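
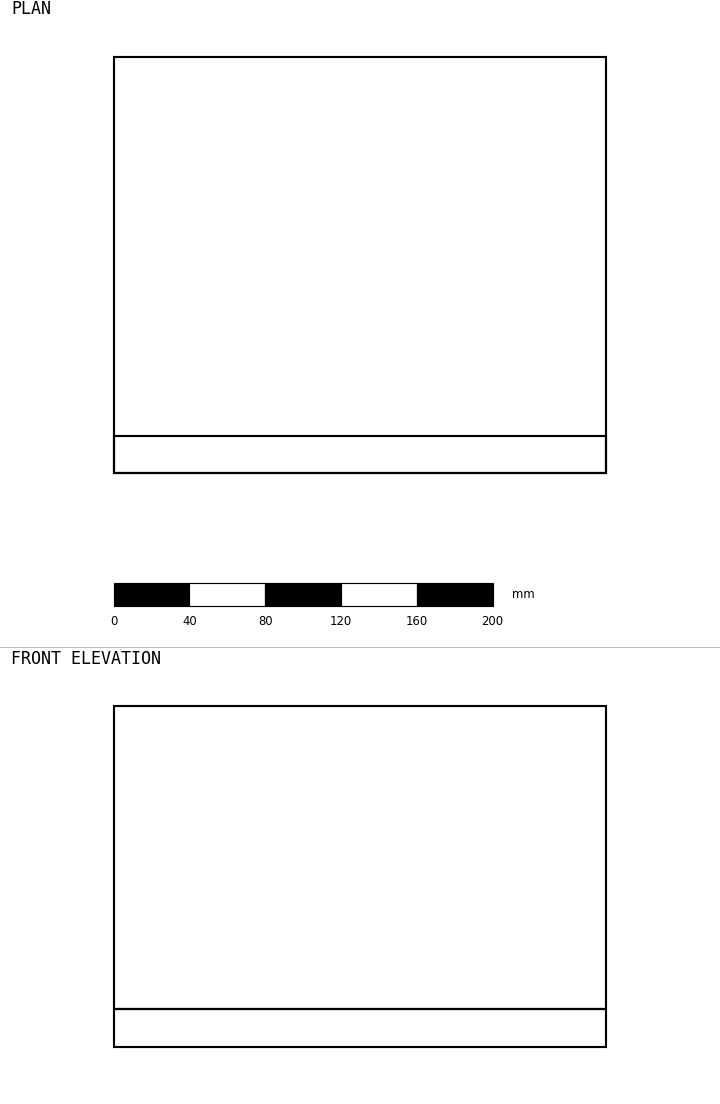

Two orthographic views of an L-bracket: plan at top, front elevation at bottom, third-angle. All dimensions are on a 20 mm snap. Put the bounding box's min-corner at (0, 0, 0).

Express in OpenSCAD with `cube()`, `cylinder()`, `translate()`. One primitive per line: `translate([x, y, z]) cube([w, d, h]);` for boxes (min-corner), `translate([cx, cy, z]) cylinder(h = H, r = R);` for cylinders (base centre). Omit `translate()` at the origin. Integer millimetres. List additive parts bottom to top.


cube([260, 220, 20]);
translate([0, 0, 20]) cube([260, 20, 160]);


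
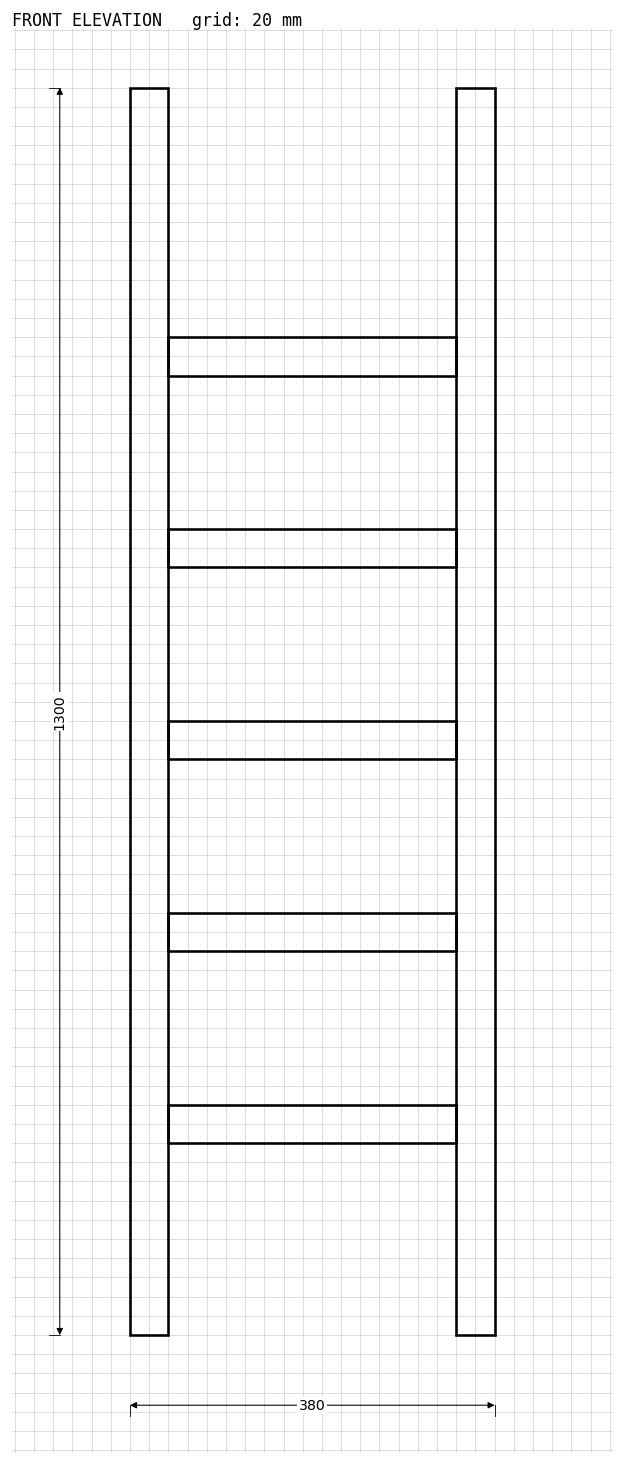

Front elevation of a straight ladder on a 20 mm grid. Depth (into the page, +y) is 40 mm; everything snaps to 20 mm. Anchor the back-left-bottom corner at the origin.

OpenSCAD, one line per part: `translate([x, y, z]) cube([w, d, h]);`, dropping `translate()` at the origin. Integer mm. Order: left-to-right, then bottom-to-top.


cube([40, 40, 1300]);
translate([40, 0, 200]) cube([300, 40, 40]);
translate([40, 0, 400]) cube([300, 40, 40]);
translate([40, 0, 600]) cube([300, 40, 40]);
translate([40, 0, 800]) cube([300, 40, 40]);
translate([40, 0, 1000]) cube([300, 40, 40]);
translate([340, 0, 0]) cube([40, 40, 1300]);


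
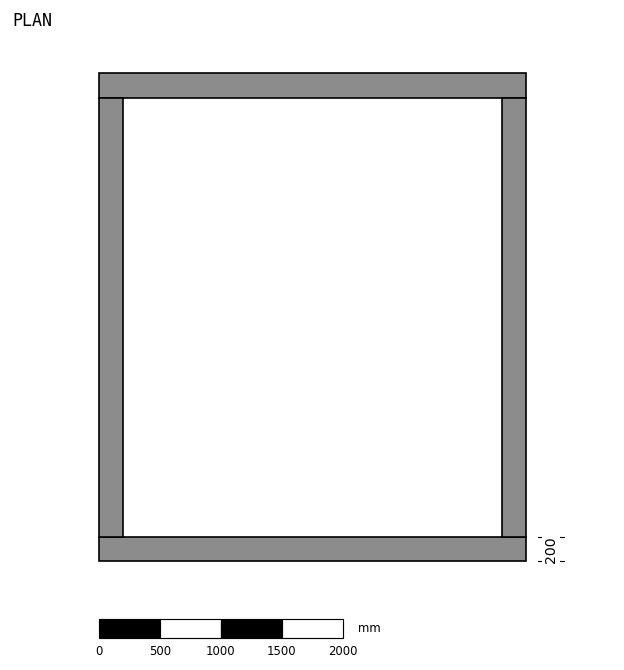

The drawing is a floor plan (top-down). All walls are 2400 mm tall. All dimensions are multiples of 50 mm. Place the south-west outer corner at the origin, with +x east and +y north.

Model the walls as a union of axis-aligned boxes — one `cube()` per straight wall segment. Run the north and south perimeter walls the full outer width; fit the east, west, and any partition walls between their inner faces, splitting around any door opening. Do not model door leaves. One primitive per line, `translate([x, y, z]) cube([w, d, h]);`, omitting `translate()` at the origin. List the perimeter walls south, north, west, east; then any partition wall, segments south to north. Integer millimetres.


cube([3500, 200, 2400]);
translate([0, 3800, 0]) cube([3500, 200, 2400]);
translate([0, 200, 0]) cube([200, 3600, 2400]);
translate([3300, 200, 0]) cube([200, 3600, 2400]);


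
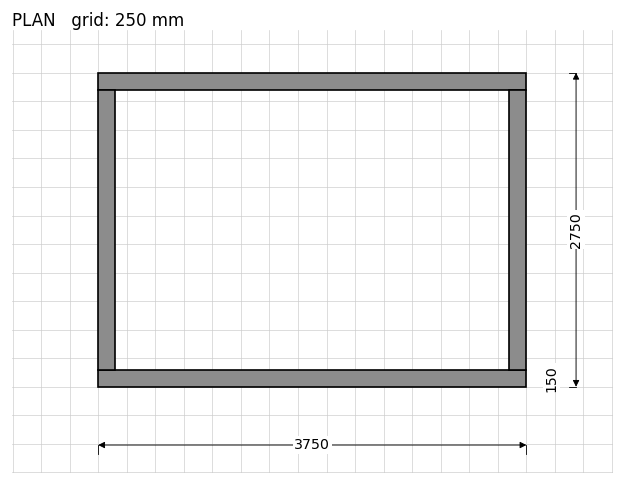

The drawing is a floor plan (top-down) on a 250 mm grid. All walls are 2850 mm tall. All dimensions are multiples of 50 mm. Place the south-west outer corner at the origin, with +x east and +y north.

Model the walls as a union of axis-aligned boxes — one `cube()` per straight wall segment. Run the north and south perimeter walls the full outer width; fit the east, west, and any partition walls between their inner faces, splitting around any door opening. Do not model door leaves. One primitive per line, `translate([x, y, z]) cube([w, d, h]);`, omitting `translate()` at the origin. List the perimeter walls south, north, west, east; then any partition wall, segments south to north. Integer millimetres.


cube([3750, 150, 2850]);
translate([0, 2600, 0]) cube([3750, 150, 2850]);
translate([0, 150, 0]) cube([150, 2450, 2850]);
translate([3600, 150, 0]) cube([150, 2450, 2850]);


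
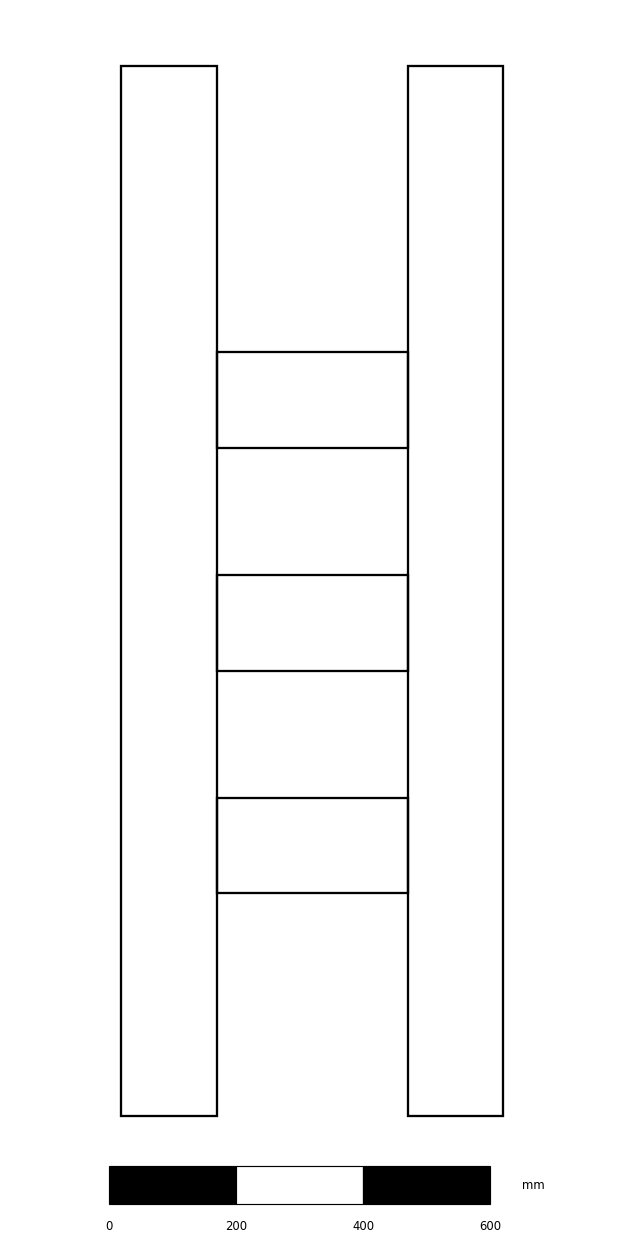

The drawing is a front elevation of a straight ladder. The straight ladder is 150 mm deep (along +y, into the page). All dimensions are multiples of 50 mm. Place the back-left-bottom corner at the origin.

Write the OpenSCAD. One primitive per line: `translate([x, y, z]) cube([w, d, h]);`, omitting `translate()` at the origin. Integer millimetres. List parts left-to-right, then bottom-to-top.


cube([150, 150, 1650]);
translate([150, 0, 350]) cube([300, 150, 150]);
translate([150, 0, 700]) cube([300, 150, 150]);
translate([150, 0, 1050]) cube([300, 150, 150]);
translate([450, 0, 0]) cube([150, 150, 1650]);


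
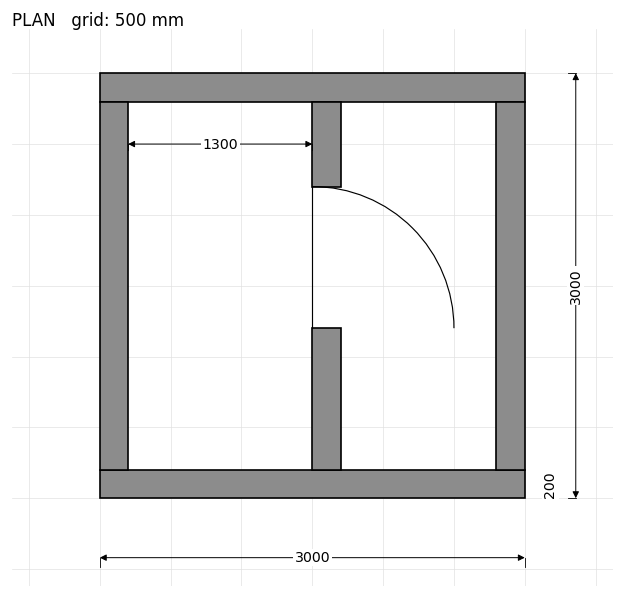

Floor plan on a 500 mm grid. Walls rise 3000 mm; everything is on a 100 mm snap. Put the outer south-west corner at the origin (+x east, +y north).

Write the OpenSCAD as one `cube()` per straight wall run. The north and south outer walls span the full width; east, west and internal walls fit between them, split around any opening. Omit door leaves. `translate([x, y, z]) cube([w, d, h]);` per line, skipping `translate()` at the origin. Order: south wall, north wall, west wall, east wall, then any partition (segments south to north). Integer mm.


cube([3000, 200, 3000]);
translate([0, 2800, 0]) cube([3000, 200, 3000]);
translate([0, 200, 0]) cube([200, 2600, 3000]);
translate([2800, 200, 0]) cube([200, 2600, 3000]);
translate([1500, 200, 0]) cube([200, 1000, 3000]);
translate([1500, 2200, 0]) cube([200, 600, 3000]);


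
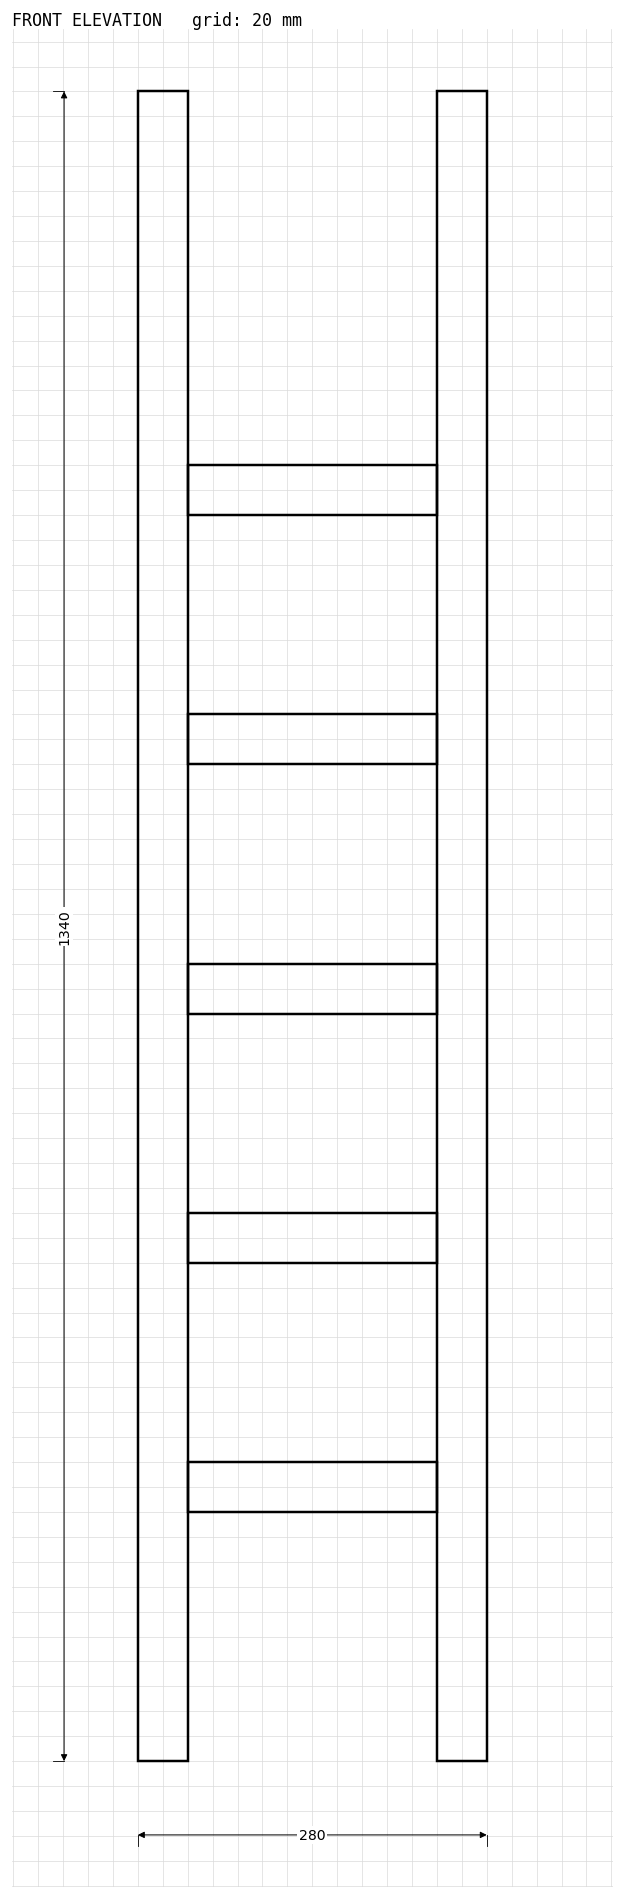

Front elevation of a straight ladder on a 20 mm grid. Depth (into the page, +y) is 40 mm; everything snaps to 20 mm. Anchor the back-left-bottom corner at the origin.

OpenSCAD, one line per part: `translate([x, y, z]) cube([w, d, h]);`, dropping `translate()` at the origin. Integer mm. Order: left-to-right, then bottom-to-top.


cube([40, 40, 1340]);
translate([40, 0, 200]) cube([200, 40, 40]);
translate([40, 0, 400]) cube([200, 40, 40]);
translate([40, 0, 600]) cube([200, 40, 40]);
translate([40, 0, 800]) cube([200, 40, 40]);
translate([40, 0, 1000]) cube([200, 40, 40]);
translate([240, 0, 0]) cube([40, 40, 1340]);


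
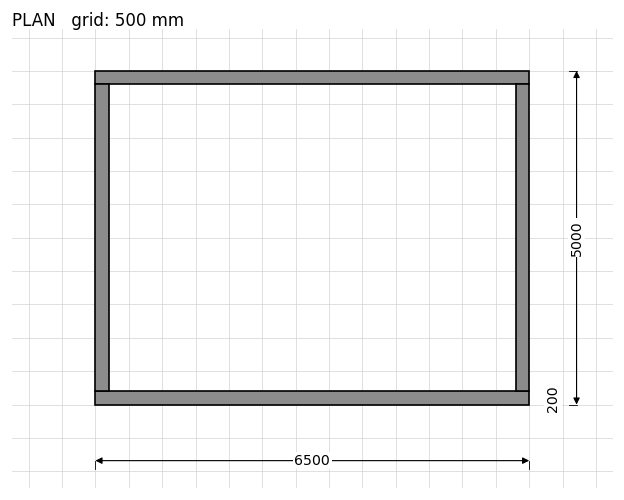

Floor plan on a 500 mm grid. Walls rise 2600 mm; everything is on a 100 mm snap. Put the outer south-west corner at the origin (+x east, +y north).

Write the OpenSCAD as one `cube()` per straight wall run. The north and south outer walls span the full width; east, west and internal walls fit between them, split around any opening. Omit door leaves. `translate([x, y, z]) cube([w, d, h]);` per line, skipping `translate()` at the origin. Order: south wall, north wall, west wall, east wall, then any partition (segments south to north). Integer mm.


cube([6500, 200, 2600]);
translate([0, 4800, 0]) cube([6500, 200, 2600]);
translate([0, 200, 0]) cube([200, 4600, 2600]);
translate([6300, 200, 0]) cube([200, 4600, 2600]);


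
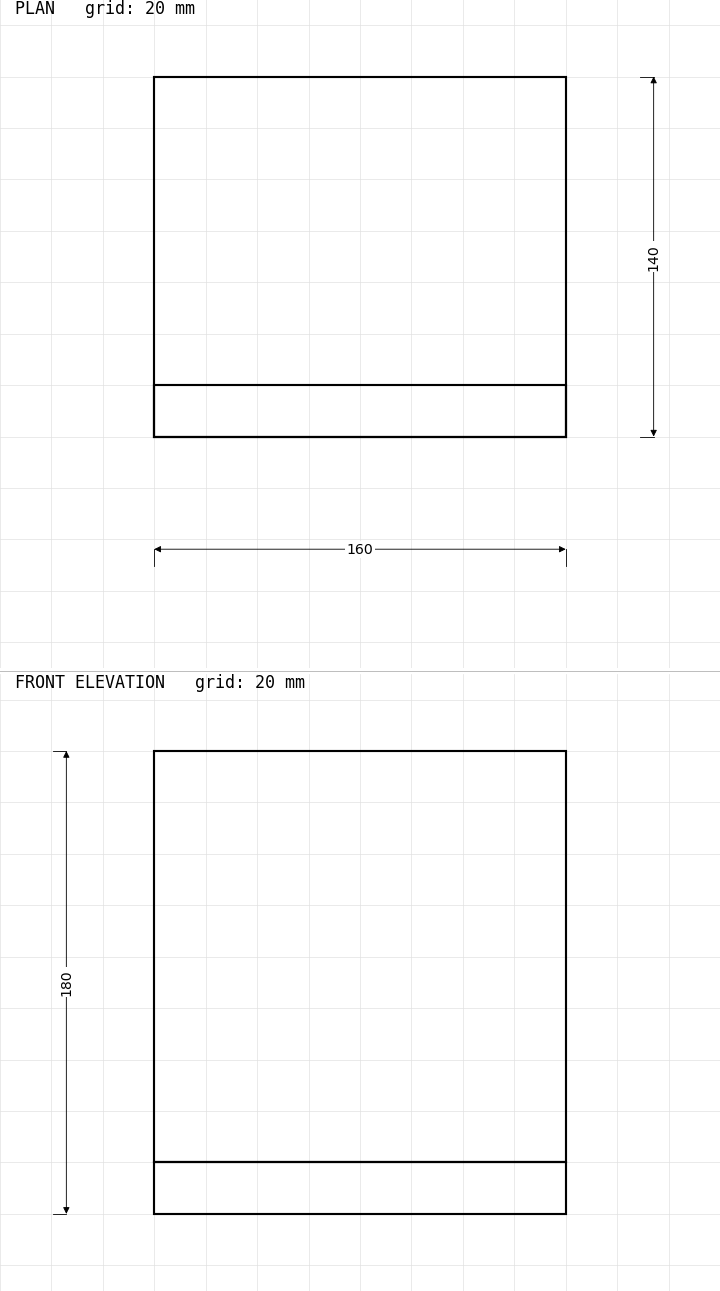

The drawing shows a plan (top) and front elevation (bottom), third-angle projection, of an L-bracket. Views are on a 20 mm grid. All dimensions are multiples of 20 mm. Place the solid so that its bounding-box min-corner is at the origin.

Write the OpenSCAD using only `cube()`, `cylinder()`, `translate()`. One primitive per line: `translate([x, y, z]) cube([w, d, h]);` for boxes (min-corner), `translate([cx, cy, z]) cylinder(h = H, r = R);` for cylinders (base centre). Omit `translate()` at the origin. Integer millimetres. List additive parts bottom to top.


cube([160, 140, 20]);
translate([0, 0, 20]) cube([160, 20, 160]);


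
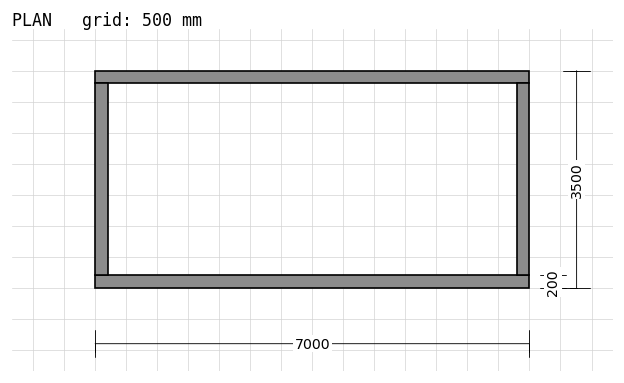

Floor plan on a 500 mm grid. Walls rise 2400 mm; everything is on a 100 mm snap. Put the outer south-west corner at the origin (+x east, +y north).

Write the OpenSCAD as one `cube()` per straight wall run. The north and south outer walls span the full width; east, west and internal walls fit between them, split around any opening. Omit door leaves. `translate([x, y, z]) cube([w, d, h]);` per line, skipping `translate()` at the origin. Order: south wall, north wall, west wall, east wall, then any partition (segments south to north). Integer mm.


cube([7000, 200, 2400]);
translate([0, 3300, 0]) cube([7000, 200, 2400]);
translate([0, 200, 0]) cube([200, 3100, 2400]);
translate([6800, 200, 0]) cube([200, 3100, 2400]);


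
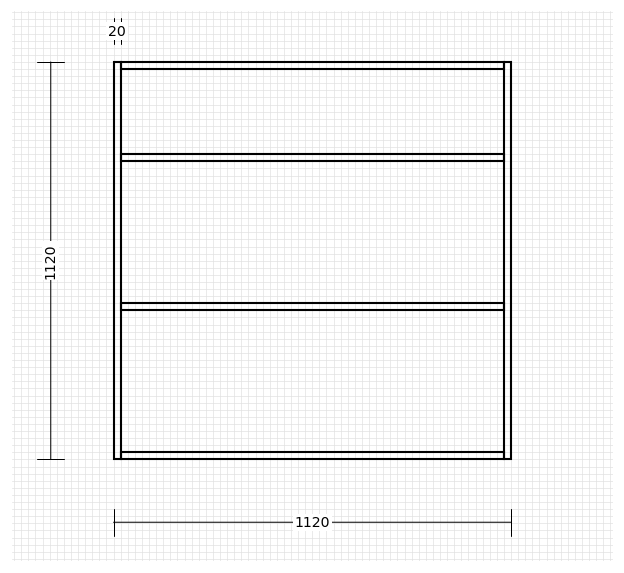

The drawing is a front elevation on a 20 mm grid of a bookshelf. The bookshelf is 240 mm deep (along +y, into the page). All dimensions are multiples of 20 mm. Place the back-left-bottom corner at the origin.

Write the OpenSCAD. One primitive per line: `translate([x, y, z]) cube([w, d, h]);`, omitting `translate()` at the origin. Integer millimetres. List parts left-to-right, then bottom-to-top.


cube([20, 240, 1120]);
translate([20, 0, 0]) cube([1080, 240, 20]);
translate([20, 0, 420]) cube([1080, 240, 20]);
translate([20, 0, 840]) cube([1080, 240, 20]);
translate([20, 0, 1100]) cube([1080, 240, 20]);
translate([1100, 0, 0]) cube([20, 240, 1120]);


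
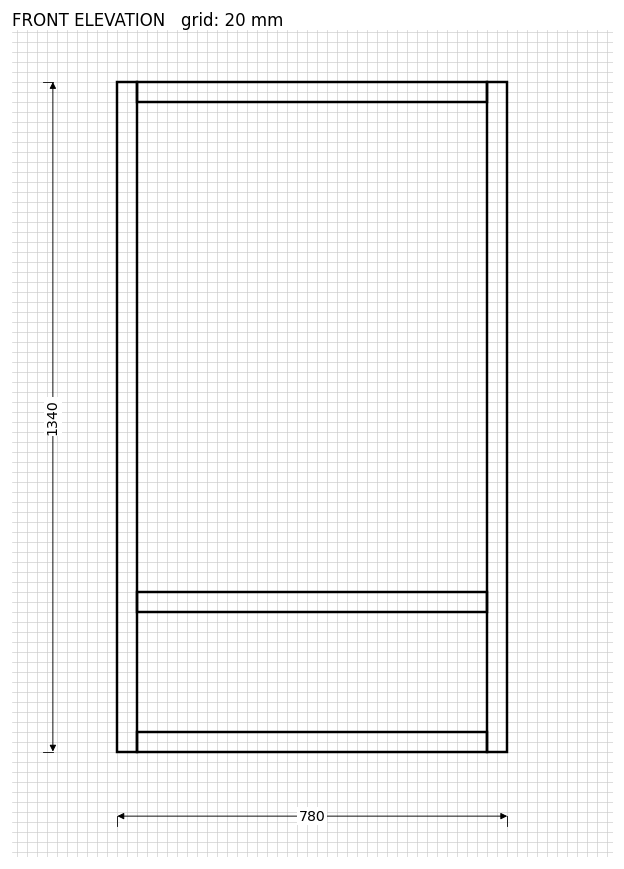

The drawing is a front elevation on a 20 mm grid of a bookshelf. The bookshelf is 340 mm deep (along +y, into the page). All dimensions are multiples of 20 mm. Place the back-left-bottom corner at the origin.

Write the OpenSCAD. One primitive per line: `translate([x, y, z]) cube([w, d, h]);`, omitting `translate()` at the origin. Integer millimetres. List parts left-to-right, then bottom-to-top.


cube([40, 340, 1340]);
translate([40, 0, 0]) cube([700, 340, 40]);
translate([40, 0, 280]) cube([700, 340, 40]);
translate([40, 0, 1300]) cube([700, 340, 40]);
translate([740, 0, 0]) cube([40, 340, 1340]);


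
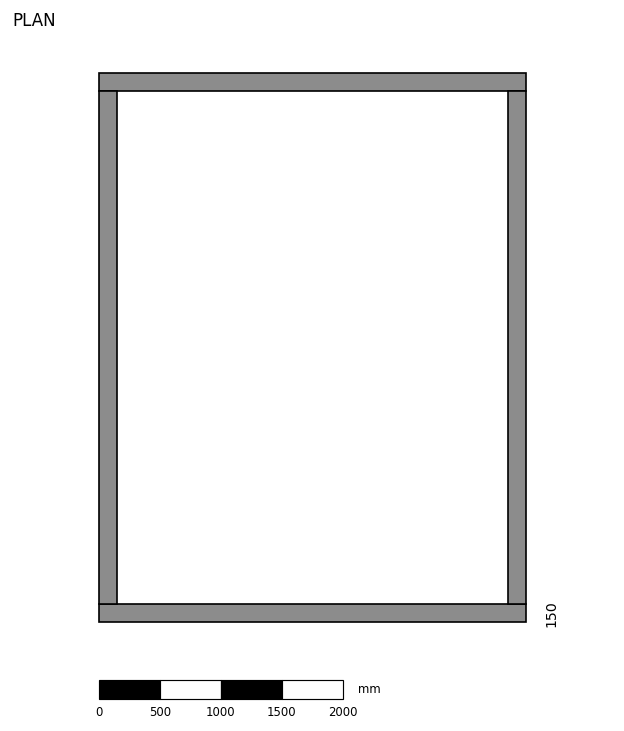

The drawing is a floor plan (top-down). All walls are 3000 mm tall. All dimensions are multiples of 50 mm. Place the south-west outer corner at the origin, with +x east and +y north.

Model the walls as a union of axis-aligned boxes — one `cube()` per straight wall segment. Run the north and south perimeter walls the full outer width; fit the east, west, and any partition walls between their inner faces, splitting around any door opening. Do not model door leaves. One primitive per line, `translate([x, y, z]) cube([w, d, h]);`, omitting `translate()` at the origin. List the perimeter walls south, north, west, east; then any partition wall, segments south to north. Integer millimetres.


cube([3500, 150, 3000]);
translate([0, 4350, 0]) cube([3500, 150, 3000]);
translate([0, 150, 0]) cube([150, 4200, 3000]);
translate([3350, 150, 0]) cube([150, 4200, 3000]);


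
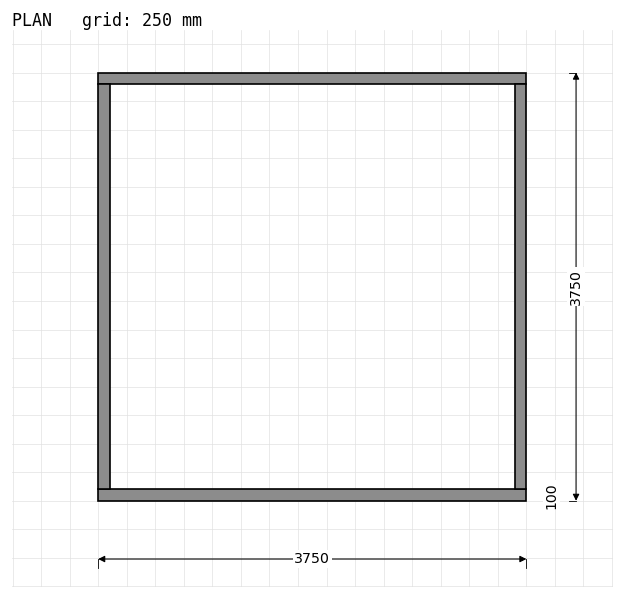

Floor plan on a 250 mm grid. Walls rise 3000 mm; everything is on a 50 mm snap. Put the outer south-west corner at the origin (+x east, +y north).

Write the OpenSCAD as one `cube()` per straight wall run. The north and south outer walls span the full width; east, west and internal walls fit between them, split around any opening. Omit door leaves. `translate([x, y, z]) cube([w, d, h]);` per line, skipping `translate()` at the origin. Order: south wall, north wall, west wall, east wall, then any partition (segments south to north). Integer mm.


cube([3750, 100, 3000]);
translate([0, 3650, 0]) cube([3750, 100, 3000]);
translate([0, 100, 0]) cube([100, 3550, 3000]);
translate([3650, 100, 0]) cube([100, 3550, 3000]);


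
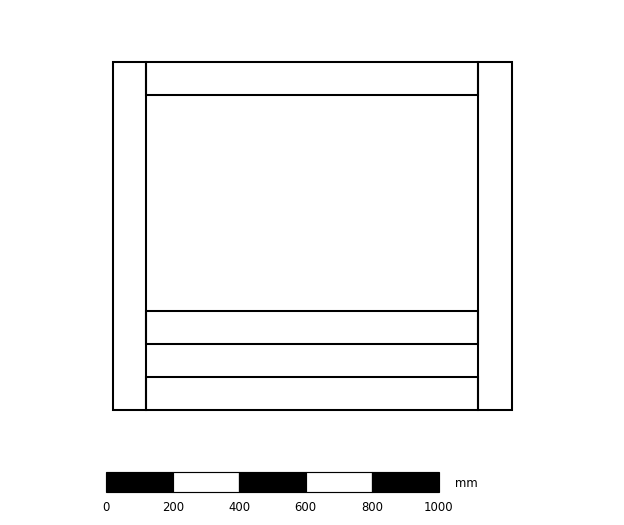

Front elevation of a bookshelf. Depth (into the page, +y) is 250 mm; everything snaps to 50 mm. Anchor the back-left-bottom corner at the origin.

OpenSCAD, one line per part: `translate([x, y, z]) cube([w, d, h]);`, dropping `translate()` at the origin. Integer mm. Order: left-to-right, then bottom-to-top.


cube([100, 250, 1050]);
translate([100, 0, 0]) cube([1000, 250, 100]);
translate([100, 0, 200]) cube([1000, 250, 100]);
translate([100, 0, 950]) cube([1000, 250, 100]);
translate([1100, 0, 0]) cube([100, 250, 1050]);


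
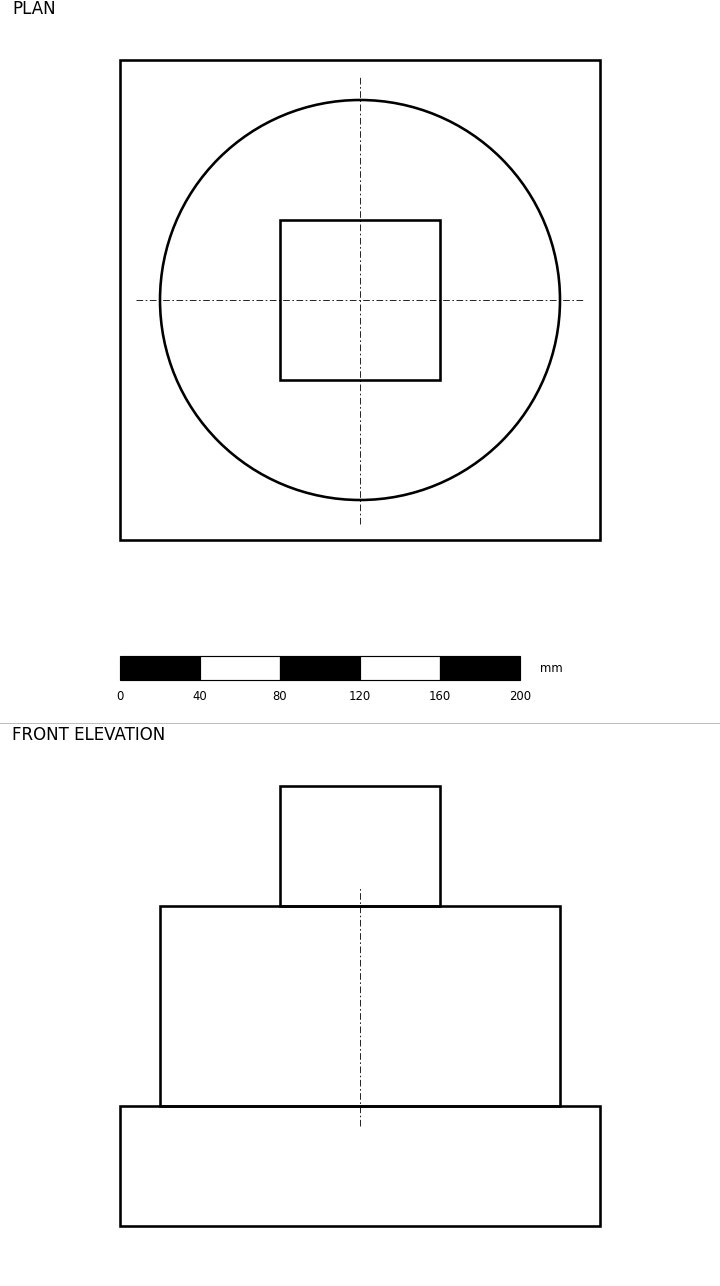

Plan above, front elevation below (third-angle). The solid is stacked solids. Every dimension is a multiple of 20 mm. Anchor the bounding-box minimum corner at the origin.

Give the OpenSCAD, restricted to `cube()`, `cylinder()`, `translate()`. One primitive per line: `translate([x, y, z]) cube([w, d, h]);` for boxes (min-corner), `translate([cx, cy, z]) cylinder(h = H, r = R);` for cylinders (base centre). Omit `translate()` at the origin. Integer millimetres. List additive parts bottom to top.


cube([240, 240, 60]);
translate([120, 120, 60]) cylinder(h = 100, r = 100);
translate([80, 80, 160]) cube([80, 80, 60]);


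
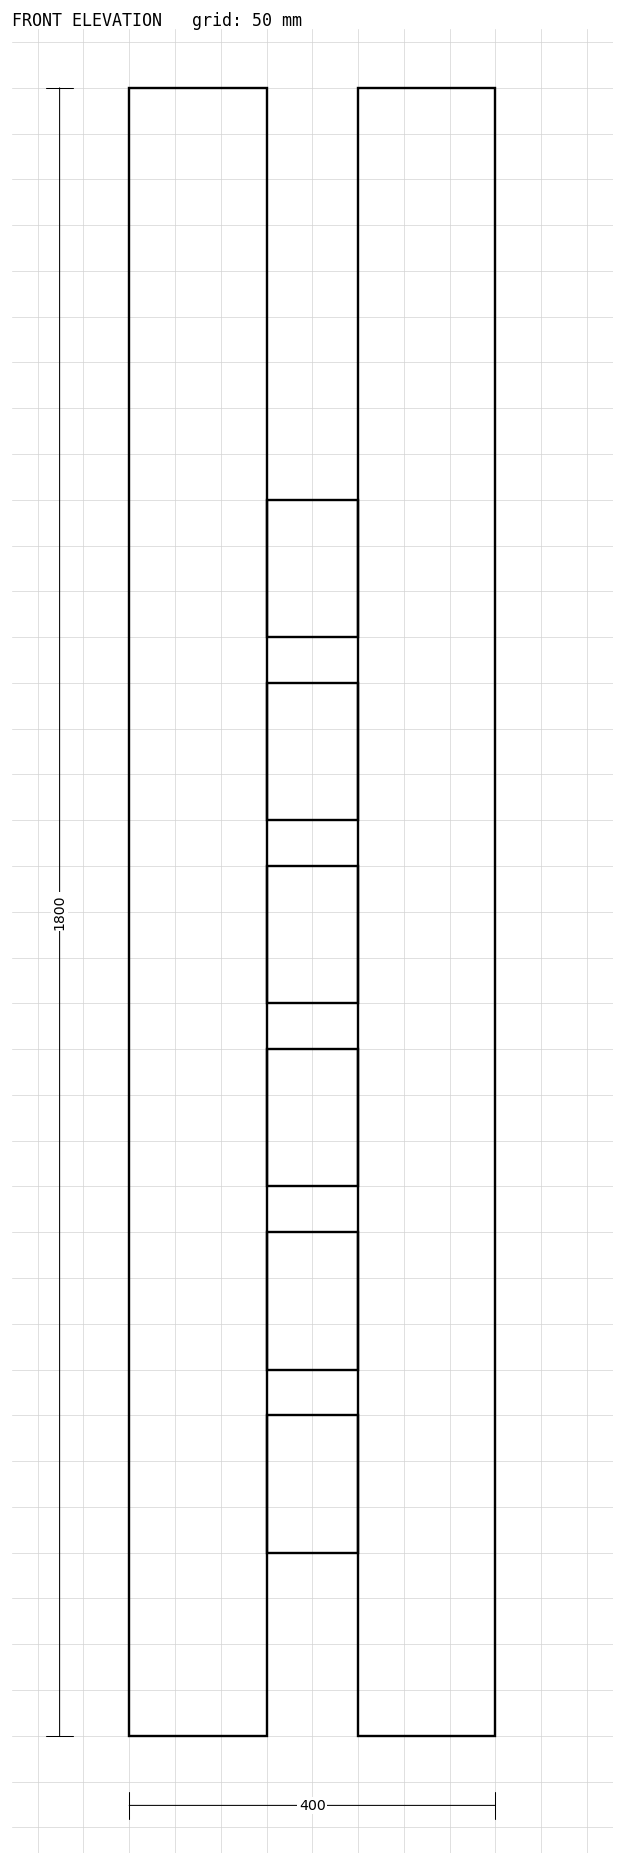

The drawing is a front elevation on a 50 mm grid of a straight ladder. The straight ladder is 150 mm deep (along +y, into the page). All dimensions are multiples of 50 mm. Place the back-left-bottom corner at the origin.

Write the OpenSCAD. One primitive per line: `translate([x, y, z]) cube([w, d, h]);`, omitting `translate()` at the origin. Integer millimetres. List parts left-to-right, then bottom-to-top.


cube([150, 150, 1800]);
translate([150, 0, 200]) cube([100, 150, 150]);
translate([150, 0, 400]) cube([100, 150, 150]);
translate([150, 0, 600]) cube([100, 150, 150]);
translate([150, 0, 800]) cube([100, 150, 150]);
translate([150, 0, 1000]) cube([100, 150, 150]);
translate([150, 0, 1200]) cube([100, 150, 150]);
translate([250, 0, 0]) cube([150, 150, 1800]);


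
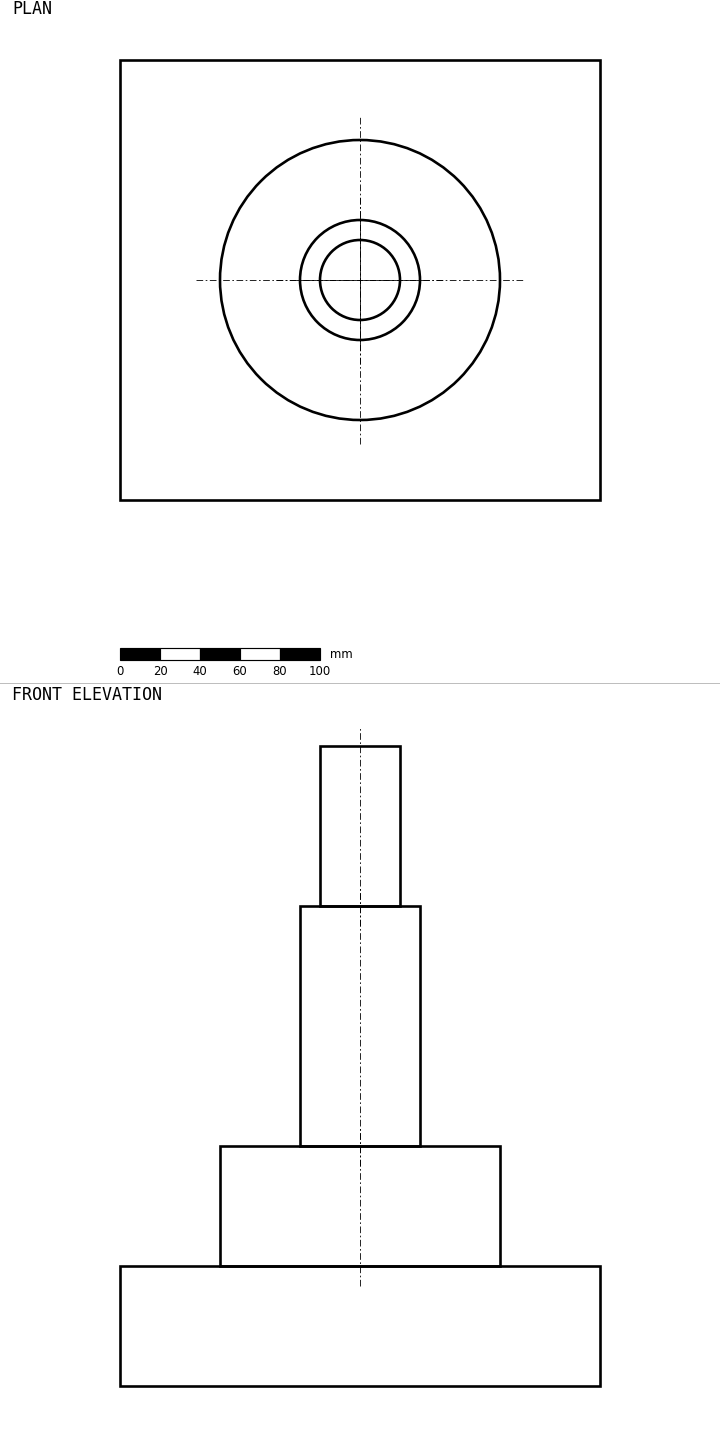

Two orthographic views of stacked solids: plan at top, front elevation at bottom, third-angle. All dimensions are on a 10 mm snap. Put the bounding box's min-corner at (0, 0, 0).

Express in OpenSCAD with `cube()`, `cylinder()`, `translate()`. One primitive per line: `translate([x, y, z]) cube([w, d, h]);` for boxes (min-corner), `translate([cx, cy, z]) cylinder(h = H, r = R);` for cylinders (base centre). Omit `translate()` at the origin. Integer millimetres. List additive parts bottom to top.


cube([240, 220, 60]);
translate([120, 110, 60]) cylinder(h = 60, r = 70);
translate([120, 110, 120]) cylinder(h = 120, r = 30);
translate([120, 110, 240]) cylinder(h = 80, r = 20);


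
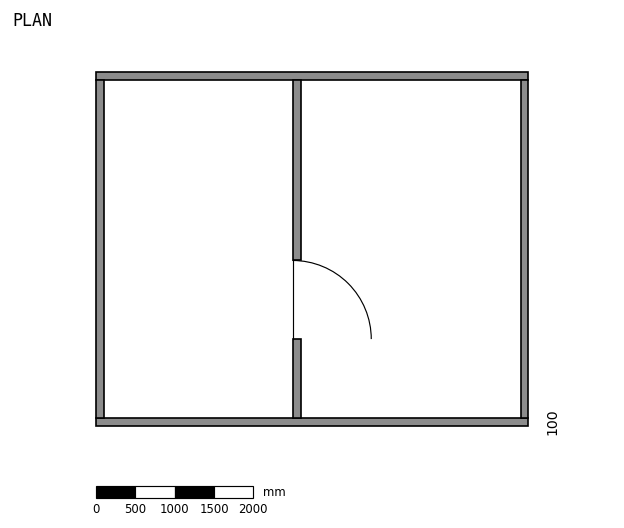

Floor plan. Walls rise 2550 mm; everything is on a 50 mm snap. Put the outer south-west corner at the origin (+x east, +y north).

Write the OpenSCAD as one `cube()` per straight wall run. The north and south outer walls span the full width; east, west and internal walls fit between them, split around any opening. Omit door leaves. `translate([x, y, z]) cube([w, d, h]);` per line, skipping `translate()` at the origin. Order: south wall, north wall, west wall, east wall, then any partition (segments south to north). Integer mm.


cube([5500, 100, 2550]);
translate([0, 4400, 0]) cube([5500, 100, 2550]);
translate([0, 100, 0]) cube([100, 4300, 2550]);
translate([5400, 100, 0]) cube([100, 4300, 2550]);
translate([2500, 100, 0]) cube([100, 1000, 2550]);
translate([2500, 2100, 0]) cube([100, 2300, 2550]);


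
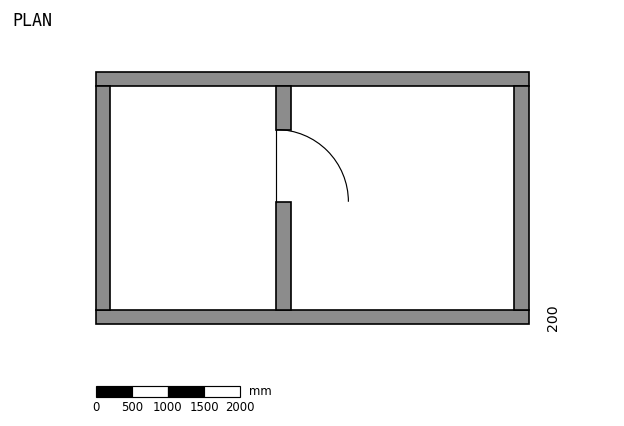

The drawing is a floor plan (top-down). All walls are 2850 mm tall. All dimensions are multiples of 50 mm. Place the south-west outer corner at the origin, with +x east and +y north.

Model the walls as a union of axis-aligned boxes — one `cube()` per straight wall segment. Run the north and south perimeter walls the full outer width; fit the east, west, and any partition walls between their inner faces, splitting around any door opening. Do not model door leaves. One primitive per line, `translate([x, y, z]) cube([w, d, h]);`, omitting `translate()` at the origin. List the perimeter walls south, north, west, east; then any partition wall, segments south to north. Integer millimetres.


cube([6000, 200, 2850]);
translate([0, 3300, 0]) cube([6000, 200, 2850]);
translate([0, 200, 0]) cube([200, 3100, 2850]);
translate([5800, 200, 0]) cube([200, 3100, 2850]);
translate([2500, 200, 0]) cube([200, 1500, 2850]);
translate([2500, 2700, 0]) cube([200, 600, 2850]);


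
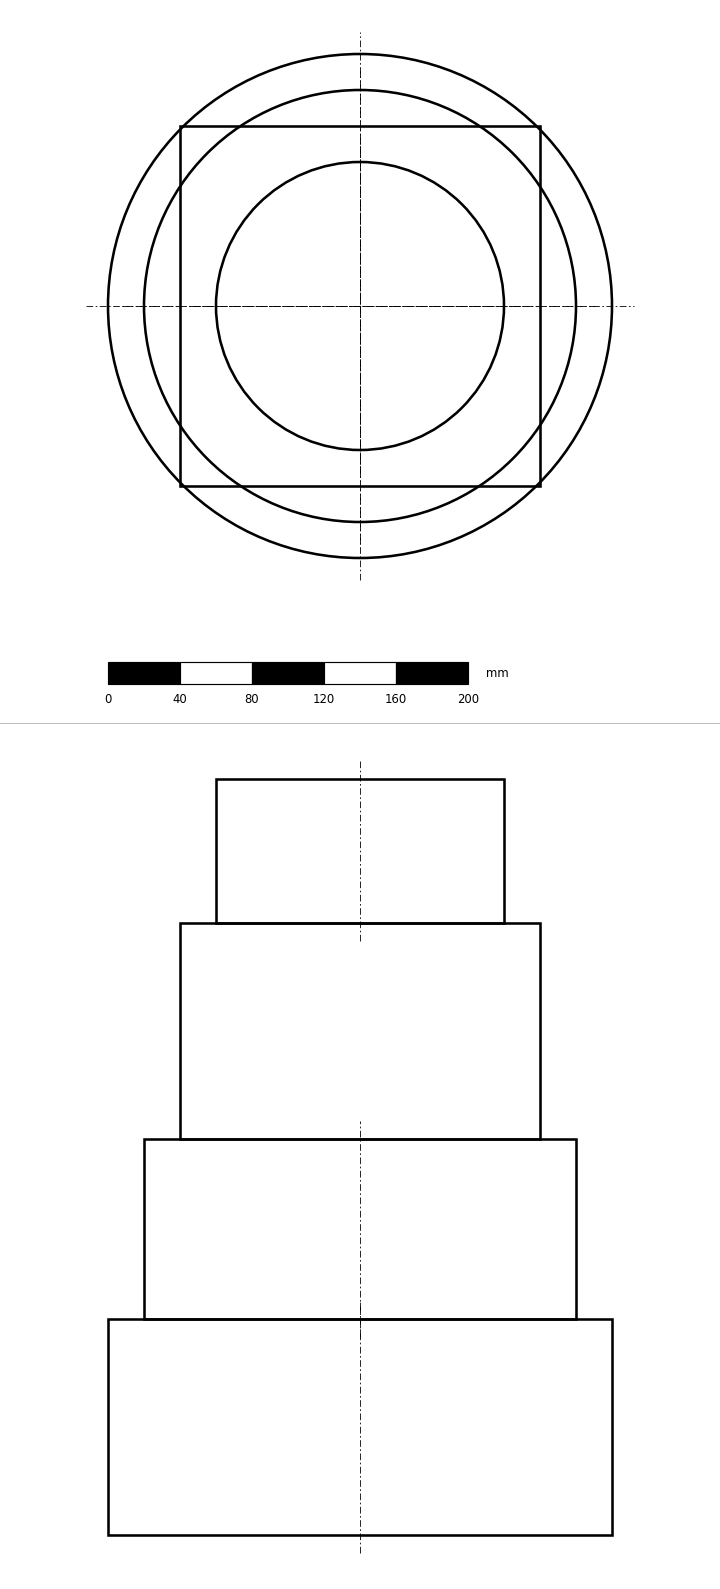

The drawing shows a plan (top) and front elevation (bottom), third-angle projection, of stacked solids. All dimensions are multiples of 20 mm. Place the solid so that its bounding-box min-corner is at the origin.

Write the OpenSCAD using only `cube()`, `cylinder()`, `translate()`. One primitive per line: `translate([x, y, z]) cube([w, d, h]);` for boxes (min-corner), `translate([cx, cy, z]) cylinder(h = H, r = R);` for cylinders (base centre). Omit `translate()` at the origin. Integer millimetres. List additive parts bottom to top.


translate([140, 140, 0]) cylinder(h = 120, r = 140);
translate([140, 140, 120]) cylinder(h = 100, r = 120);
translate([40, 40, 220]) cube([200, 200, 120]);
translate([140, 140, 340]) cylinder(h = 80, r = 80);


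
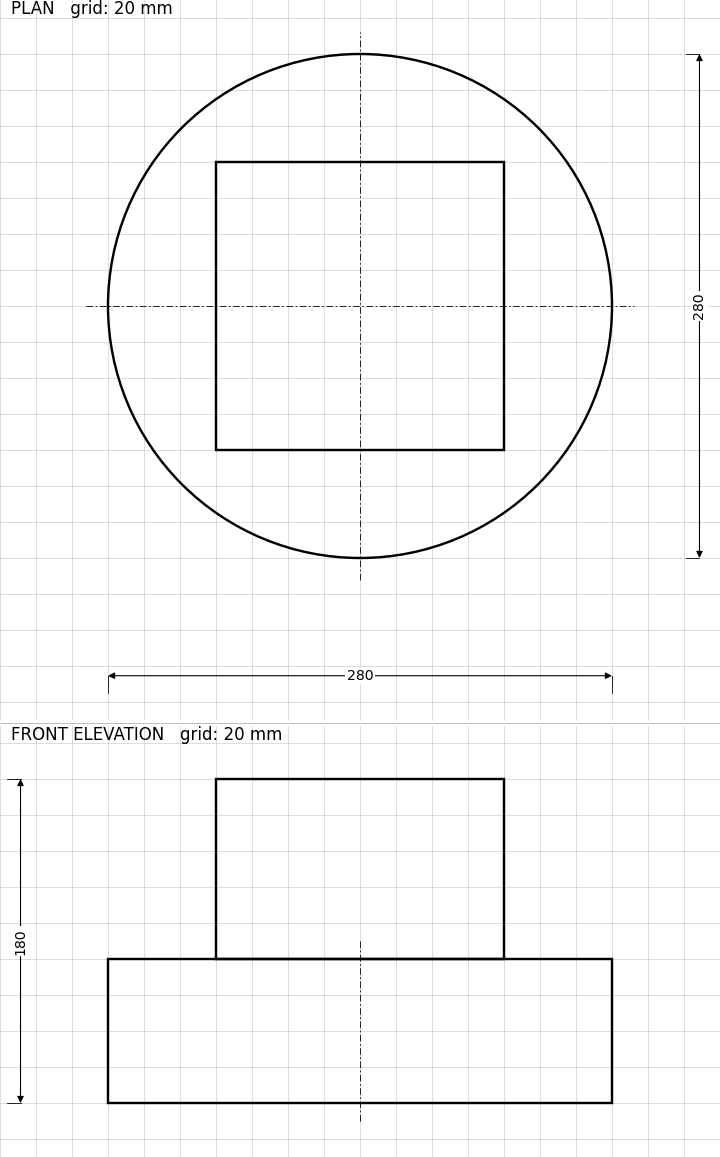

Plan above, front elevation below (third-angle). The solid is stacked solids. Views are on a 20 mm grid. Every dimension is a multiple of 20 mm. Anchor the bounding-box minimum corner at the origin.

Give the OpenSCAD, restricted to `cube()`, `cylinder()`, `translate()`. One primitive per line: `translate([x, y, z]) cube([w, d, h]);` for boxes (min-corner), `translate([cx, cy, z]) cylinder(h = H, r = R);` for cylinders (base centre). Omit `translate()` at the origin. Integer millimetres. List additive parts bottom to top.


translate([140, 140, 0]) cylinder(h = 80, r = 140);
translate([60, 60, 80]) cube([160, 160, 100]);


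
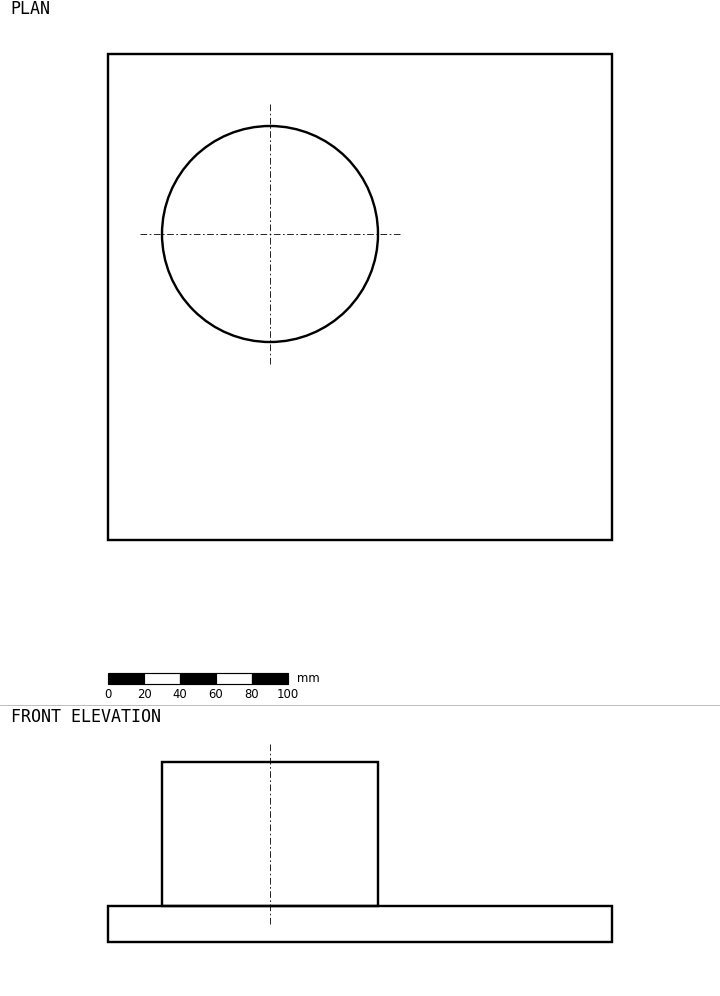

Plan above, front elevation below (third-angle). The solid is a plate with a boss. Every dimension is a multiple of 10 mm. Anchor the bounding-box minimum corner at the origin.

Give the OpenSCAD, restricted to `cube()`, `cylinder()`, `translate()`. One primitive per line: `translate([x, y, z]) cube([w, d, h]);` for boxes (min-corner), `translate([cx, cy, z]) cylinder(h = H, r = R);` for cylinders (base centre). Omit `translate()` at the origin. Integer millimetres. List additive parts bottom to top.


cube([280, 270, 20]);
translate([90, 170, 20]) cylinder(h = 80, r = 60);


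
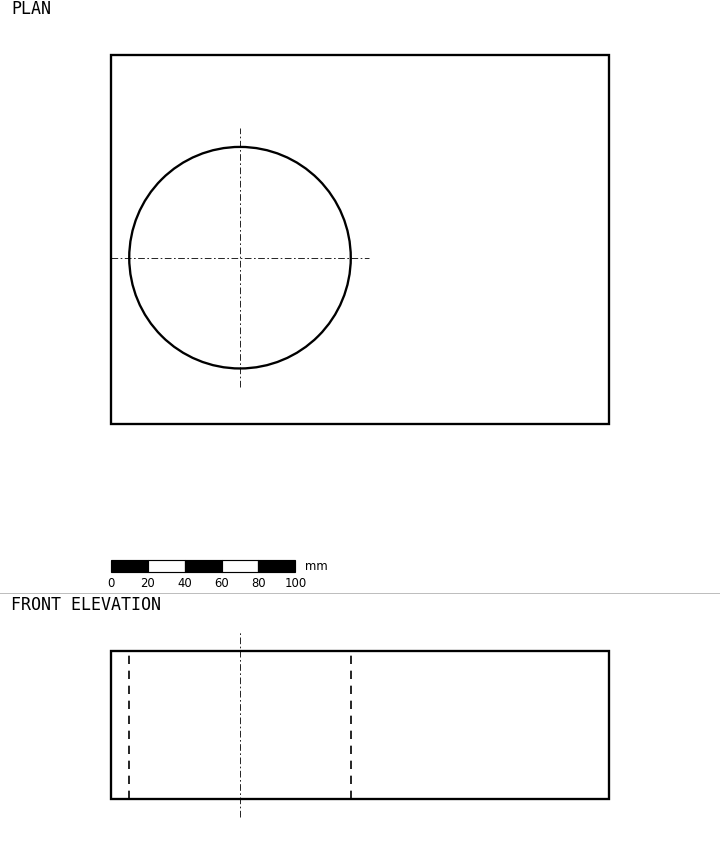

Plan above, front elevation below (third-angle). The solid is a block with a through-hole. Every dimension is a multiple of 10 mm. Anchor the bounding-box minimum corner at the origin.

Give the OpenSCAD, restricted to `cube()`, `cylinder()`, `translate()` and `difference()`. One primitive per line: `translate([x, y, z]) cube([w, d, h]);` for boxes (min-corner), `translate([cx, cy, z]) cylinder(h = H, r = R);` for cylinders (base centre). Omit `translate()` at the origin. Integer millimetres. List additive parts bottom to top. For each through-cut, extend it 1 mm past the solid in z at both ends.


difference() {
  cube([270, 200, 80]);
  translate([70, 90, -1]) cylinder(h = 82, r = 60);
}


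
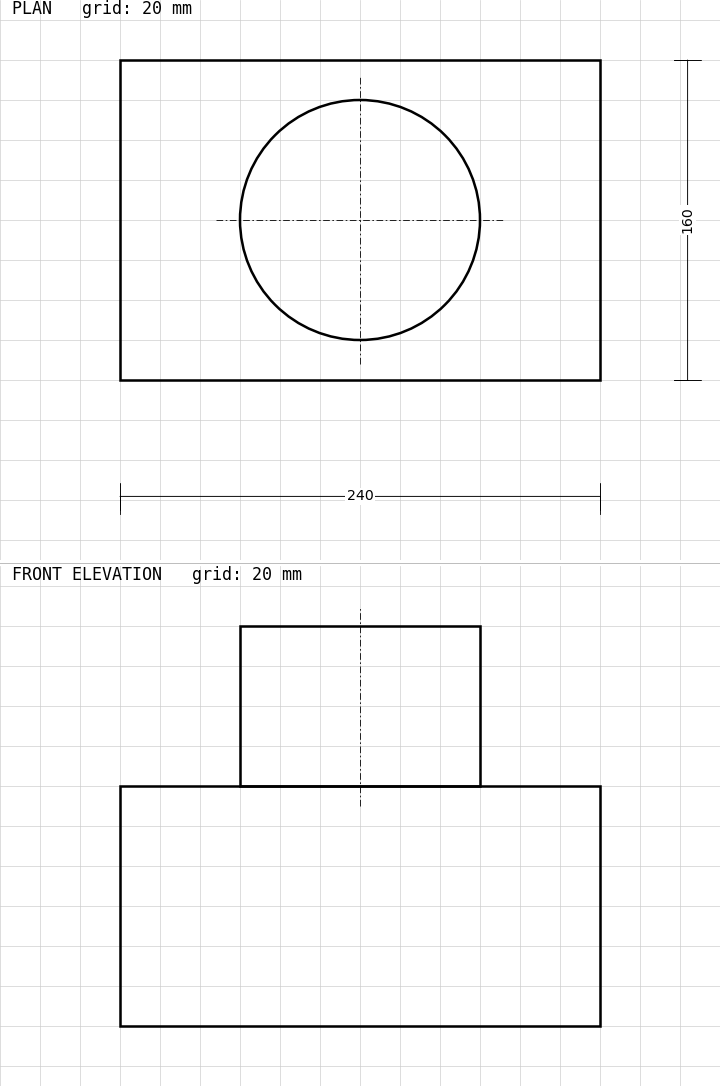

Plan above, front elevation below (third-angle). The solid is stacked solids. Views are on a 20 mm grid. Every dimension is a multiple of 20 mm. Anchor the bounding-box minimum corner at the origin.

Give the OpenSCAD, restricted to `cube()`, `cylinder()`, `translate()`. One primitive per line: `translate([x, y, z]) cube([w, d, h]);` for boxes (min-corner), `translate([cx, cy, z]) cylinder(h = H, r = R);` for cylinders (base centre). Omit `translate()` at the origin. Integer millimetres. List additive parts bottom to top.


cube([240, 160, 120]);
translate([120, 80, 120]) cylinder(h = 80, r = 60);


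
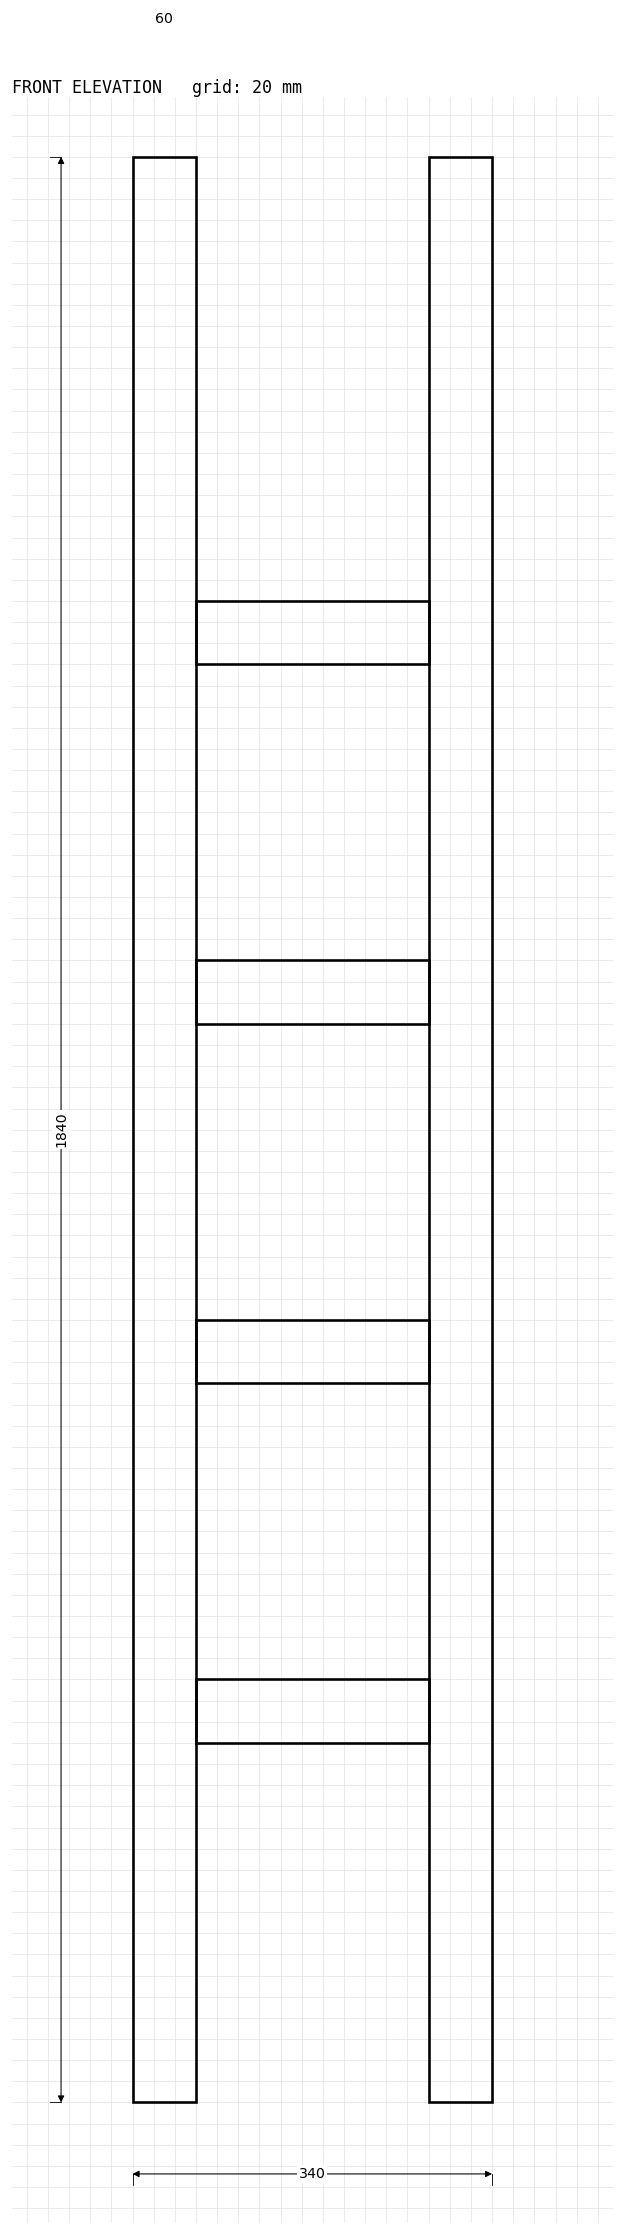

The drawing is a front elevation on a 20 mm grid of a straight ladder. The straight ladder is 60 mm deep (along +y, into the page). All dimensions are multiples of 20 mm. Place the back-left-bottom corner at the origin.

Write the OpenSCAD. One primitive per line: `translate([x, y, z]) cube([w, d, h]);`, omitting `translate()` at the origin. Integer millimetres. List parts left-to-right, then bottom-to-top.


cube([60, 60, 1840]);
translate([60, 0, 340]) cube([220, 60, 60]);
translate([60, 0, 680]) cube([220, 60, 60]);
translate([60, 0, 1020]) cube([220, 60, 60]);
translate([60, 0, 1360]) cube([220, 60, 60]);
translate([280, 0, 0]) cube([60, 60, 1840]);


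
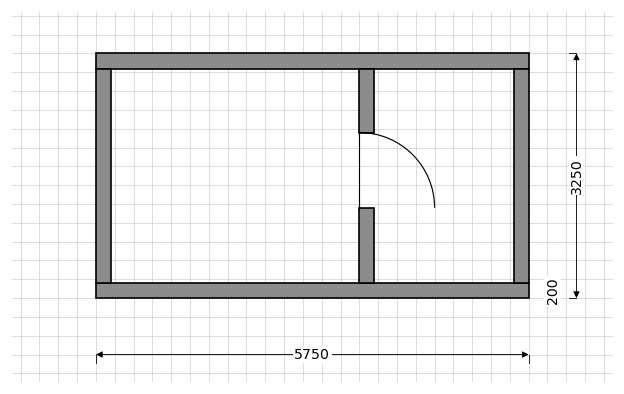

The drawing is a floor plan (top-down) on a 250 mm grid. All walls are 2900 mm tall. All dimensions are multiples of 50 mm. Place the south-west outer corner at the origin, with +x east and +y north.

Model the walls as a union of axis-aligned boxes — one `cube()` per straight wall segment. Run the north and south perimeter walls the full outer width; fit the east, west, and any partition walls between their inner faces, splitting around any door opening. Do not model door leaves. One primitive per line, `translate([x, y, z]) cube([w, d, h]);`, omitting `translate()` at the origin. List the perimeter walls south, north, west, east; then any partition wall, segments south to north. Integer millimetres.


cube([5750, 200, 2900]);
translate([0, 3050, 0]) cube([5750, 200, 2900]);
translate([0, 200, 0]) cube([200, 2850, 2900]);
translate([5550, 200, 0]) cube([200, 2850, 2900]);
translate([3500, 200, 0]) cube([200, 1000, 2900]);
translate([3500, 2200, 0]) cube([200, 850, 2900]);


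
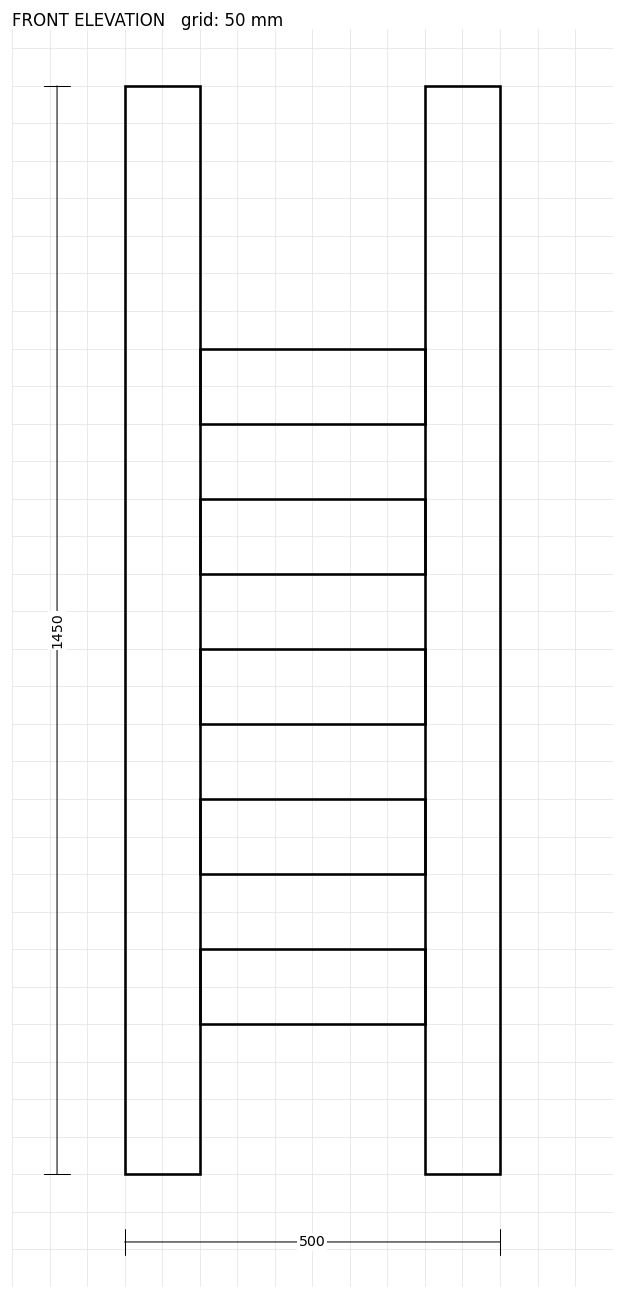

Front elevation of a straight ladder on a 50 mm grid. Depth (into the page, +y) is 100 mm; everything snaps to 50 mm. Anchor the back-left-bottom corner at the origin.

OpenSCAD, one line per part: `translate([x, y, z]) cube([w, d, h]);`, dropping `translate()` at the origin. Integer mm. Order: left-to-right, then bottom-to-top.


cube([100, 100, 1450]);
translate([100, 0, 200]) cube([300, 100, 100]);
translate([100, 0, 400]) cube([300, 100, 100]);
translate([100, 0, 600]) cube([300, 100, 100]);
translate([100, 0, 800]) cube([300, 100, 100]);
translate([100, 0, 1000]) cube([300, 100, 100]);
translate([400, 0, 0]) cube([100, 100, 1450]);


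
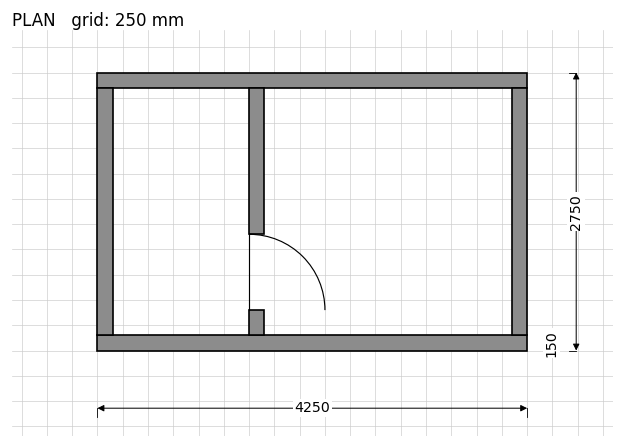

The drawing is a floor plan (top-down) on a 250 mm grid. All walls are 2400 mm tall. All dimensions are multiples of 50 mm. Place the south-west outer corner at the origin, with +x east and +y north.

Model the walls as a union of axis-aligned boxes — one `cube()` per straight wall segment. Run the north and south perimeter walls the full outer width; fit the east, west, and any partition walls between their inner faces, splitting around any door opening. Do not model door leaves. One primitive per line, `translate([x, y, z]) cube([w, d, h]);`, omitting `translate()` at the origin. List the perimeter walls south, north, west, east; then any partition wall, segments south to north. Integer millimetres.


cube([4250, 150, 2400]);
translate([0, 2600, 0]) cube([4250, 150, 2400]);
translate([0, 150, 0]) cube([150, 2450, 2400]);
translate([4100, 150, 0]) cube([150, 2450, 2400]);
translate([1500, 150, 0]) cube([150, 250, 2400]);
translate([1500, 1150, 0]) cube([150, 1450, 2400]);


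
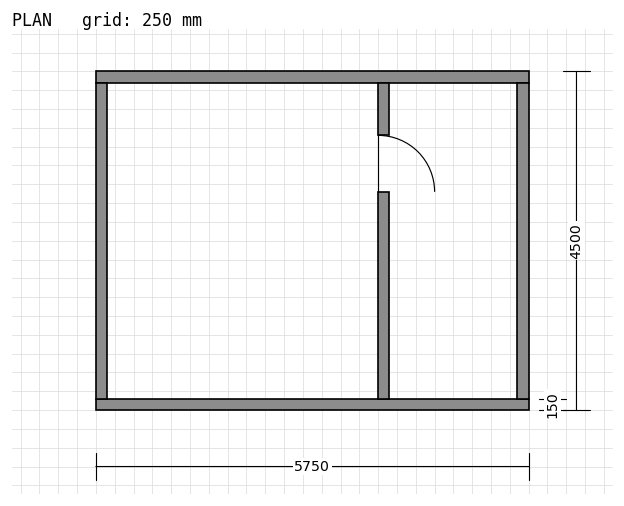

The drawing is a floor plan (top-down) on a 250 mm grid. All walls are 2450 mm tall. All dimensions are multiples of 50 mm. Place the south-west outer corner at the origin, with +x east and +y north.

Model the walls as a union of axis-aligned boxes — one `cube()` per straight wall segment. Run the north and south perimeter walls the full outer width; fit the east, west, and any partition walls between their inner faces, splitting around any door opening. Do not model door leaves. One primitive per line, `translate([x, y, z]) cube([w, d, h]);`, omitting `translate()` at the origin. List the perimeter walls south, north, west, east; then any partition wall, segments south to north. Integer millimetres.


cube([5750, 150, 2450]);
translate([0, 4350, 0]) cube([5750, 150, 2450]);
translate([0, 150, 0]) cube([150, 4200, 2450]);
translate([5600, 150, 0]) cube([150, 4200, 2450]);
translate([3750, 150, 0]) cube([150, 2750, 2450]);
translate([3750, 3650, 0]) cube([150, 700, 2450]);


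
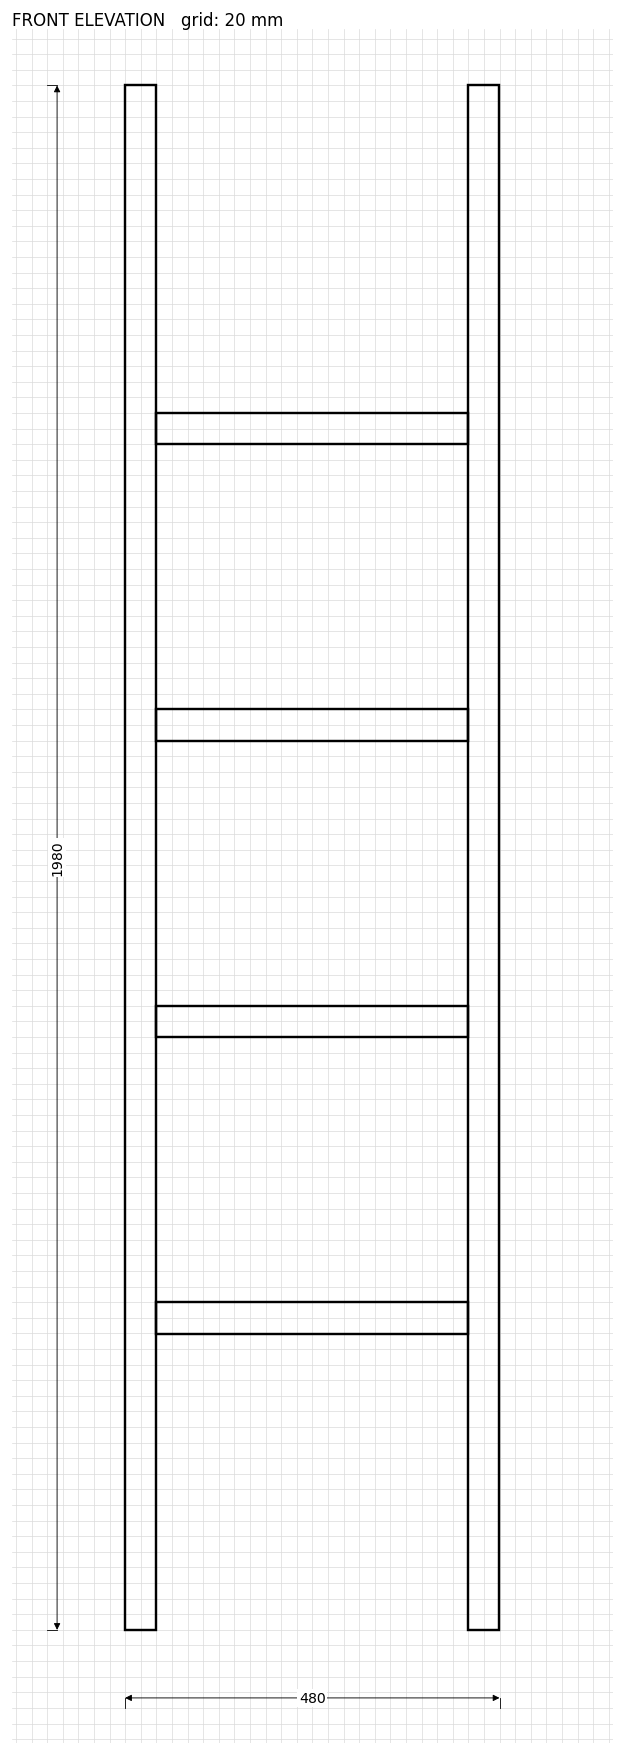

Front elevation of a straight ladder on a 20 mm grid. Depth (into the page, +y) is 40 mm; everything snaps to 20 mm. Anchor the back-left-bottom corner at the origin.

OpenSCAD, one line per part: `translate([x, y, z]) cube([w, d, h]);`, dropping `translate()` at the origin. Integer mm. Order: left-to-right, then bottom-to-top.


cube([40, 40, 1980]);
translate([40, 0, 380]) cube([400, 40, 40]);
translate([40, 0, 760]) cube([400, 40, 40]);
translate([40, 0, 1140]) cube([400, 40, 40]);
translate([40, 0, 1520]) cube([400, 40, 40]);
translate([440, 0, 0]) cube([40, 40, 1980]);


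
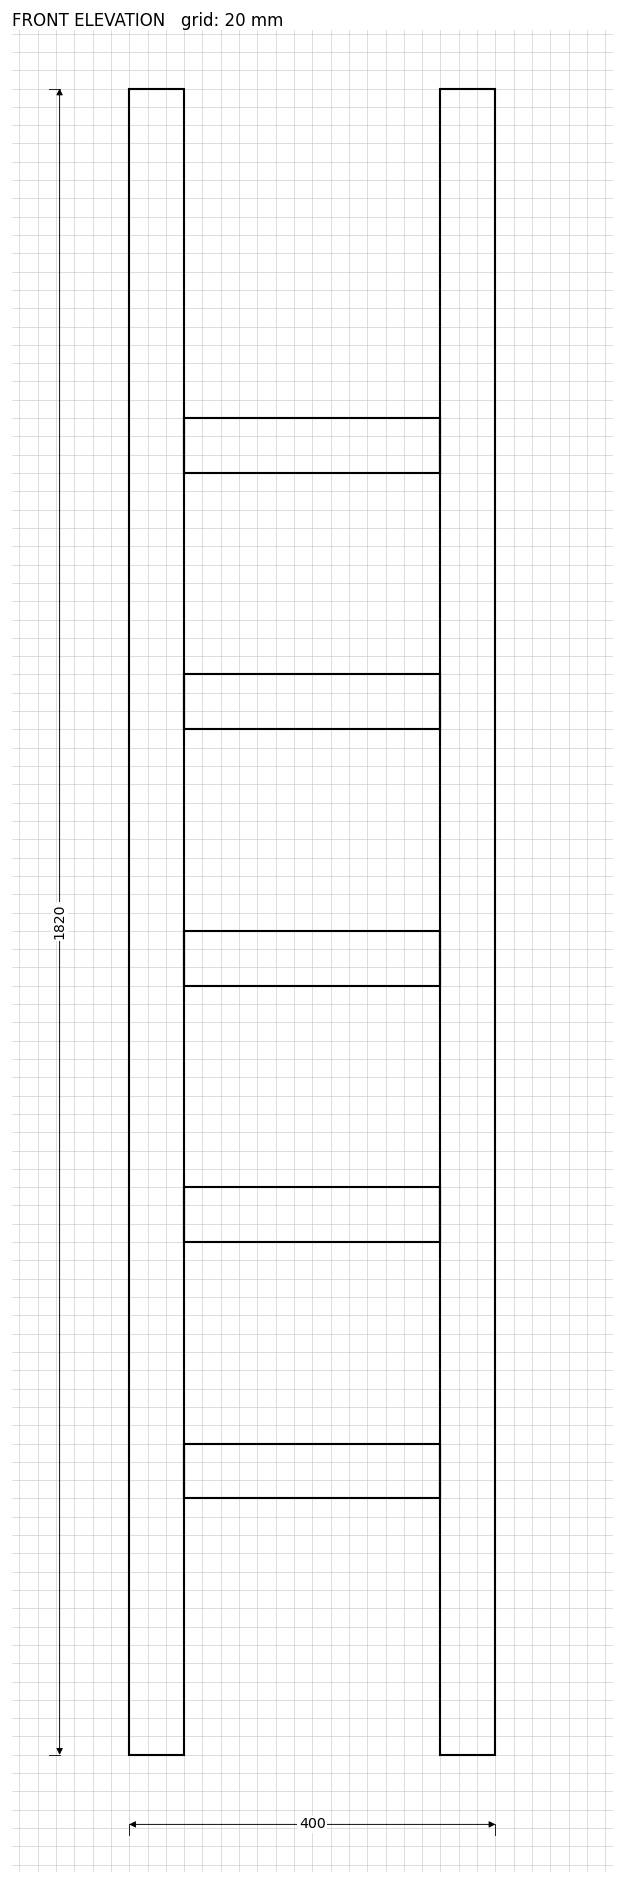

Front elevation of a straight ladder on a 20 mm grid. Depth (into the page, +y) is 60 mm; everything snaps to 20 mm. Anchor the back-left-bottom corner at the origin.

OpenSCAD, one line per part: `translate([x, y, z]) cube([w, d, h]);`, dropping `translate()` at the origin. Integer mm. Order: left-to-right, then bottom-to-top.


cube([60, 60, 1820]);
translate([60, 0, 280]) cube([280, 60, 60]);
translate([60, 0, 560]) cube([280, 60, 60]);
translate([60, 0, 840]) cube([280, 60, 60]);
translate([60, 0, 1120]) cube([280, 60, 60]);
translate([60, 0, 1400]) cube([280, 60, 60]);
translate([340, 0, 0]) cube([60, 60, 1820]);


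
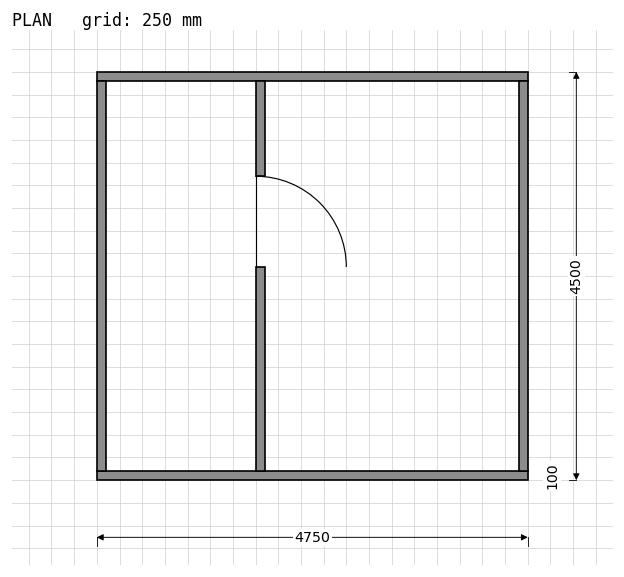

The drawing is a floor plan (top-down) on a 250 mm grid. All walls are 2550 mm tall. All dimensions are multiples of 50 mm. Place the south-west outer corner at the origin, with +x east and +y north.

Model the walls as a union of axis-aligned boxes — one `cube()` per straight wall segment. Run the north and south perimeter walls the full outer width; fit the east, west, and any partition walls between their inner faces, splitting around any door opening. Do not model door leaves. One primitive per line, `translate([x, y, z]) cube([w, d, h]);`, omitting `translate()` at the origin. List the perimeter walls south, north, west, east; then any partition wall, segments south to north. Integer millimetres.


cube([4750, 100, 2550]);
translate([0, 4400, 0]) cube([4750, 100, 2550]);
translate([0, 100, 0]) cube([100, 4300, 2550]);
translate([4650, 100, 0]) cube([100, 4300, 2550]);
translate([1750, 100, 0]) cube([100, 2250, 2550]);
translate([1750, 3350, 0]) cube([100, 1050, 2550]);


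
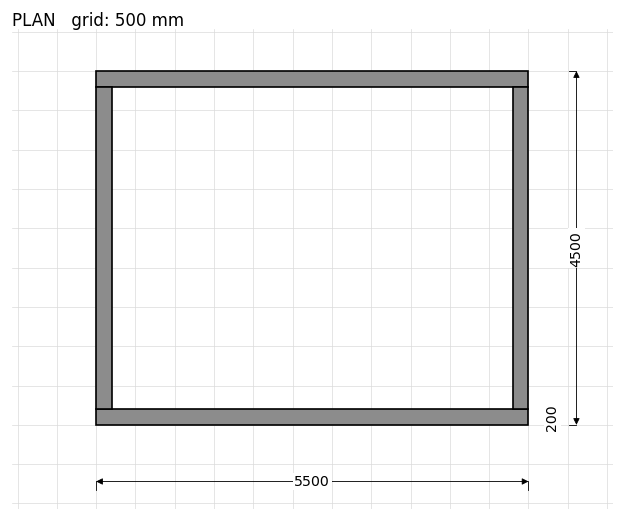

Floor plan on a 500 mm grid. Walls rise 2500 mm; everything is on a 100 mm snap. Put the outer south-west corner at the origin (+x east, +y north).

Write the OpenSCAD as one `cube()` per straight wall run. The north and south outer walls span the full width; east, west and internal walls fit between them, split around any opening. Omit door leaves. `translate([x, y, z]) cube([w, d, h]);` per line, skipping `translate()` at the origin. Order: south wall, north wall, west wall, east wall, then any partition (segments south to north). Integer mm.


cube([5500, 200, 2500]);
translate([0, 4300, 0]) cube([5500, 200, 2500]);
translate([0, 200, 0]) cube([200, 4100, 2500]);
translate([5300, 200, 0]) cube([200, 4100, 2500]);
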